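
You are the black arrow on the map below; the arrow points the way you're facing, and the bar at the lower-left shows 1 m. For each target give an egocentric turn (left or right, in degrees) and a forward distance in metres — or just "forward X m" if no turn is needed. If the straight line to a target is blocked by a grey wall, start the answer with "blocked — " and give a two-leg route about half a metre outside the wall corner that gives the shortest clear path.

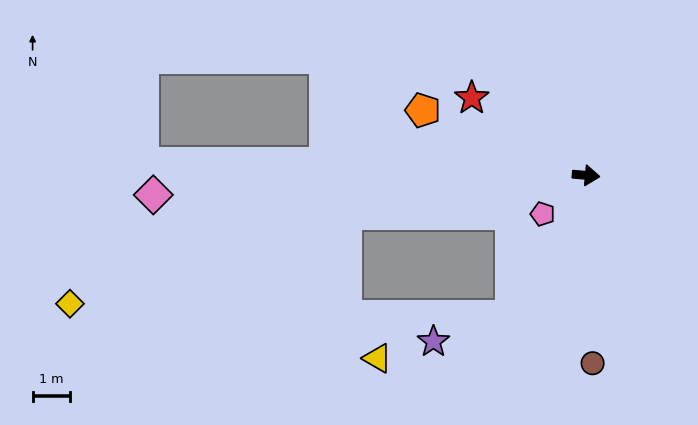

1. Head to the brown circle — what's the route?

turn right 83°, forward 5.0 m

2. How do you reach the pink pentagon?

turn right 133°, forward 1.6 m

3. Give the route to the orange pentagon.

turn left 163°, forward 4.7 m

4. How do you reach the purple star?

blocked — turn right 113°, forward 4.3 m, then turn right 43°, forward 2.2 m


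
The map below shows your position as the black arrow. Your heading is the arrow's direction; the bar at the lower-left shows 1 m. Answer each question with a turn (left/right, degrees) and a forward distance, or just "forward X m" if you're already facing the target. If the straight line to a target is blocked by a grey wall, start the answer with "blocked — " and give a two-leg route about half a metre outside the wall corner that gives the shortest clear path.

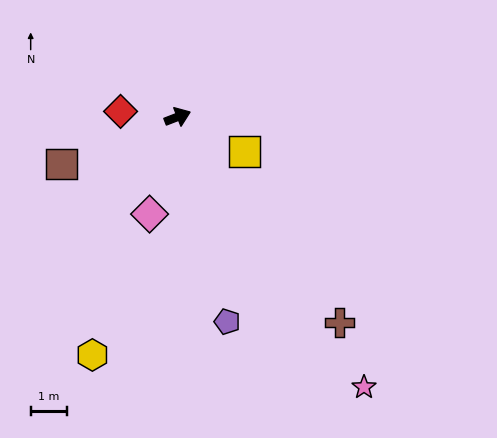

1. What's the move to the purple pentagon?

turn right 98°, forward 5.8 m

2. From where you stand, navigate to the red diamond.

turn left 153°, forward 1.6 m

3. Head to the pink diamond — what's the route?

turn right 127°, forward 2.8 m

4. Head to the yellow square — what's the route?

turn right 49°, forward 2.1 m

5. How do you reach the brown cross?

turn right 73°, forward 7.2 m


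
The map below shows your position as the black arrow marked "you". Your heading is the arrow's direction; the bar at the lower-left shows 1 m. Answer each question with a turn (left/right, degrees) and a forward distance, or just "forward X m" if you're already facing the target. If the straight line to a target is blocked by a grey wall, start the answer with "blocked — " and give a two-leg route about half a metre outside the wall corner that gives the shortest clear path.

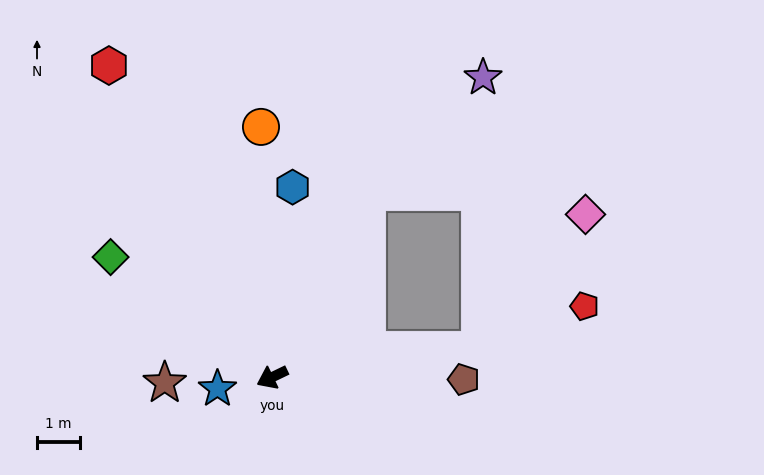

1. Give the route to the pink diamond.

blocked — turn left 162°, forward 4.8 m, then turn left 44°, forward 3.9 m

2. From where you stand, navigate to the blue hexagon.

turn right 122°, forward 4.4 m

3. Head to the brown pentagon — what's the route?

turn left 154°, forward 4.4 m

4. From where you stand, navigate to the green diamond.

turn right 62°, forward 4.6 m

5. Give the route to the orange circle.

turn right 113°, forward 5.8 m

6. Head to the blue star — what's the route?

turn right 14°, forward 1.3 m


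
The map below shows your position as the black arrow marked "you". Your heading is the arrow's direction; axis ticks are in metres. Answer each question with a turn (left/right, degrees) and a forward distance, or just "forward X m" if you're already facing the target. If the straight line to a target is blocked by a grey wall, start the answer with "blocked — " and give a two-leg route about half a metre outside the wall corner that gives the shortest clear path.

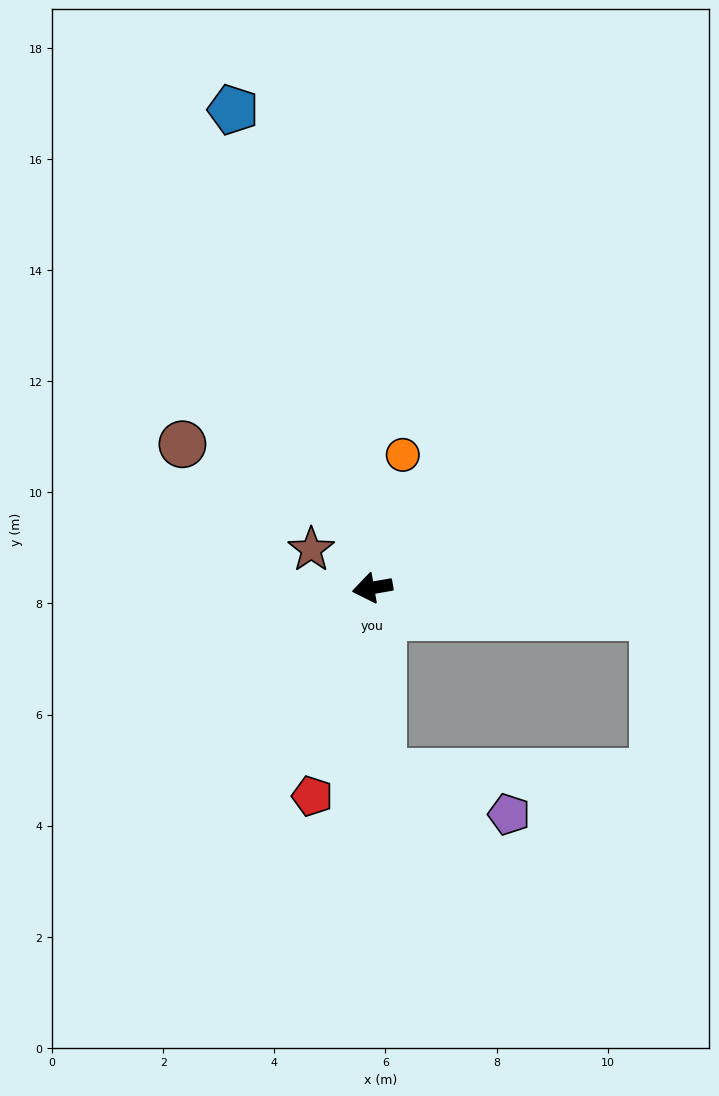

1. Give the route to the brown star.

turn right 42°, forward 1.3 m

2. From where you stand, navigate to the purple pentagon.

blocked — turn left 84°, forward 3.3 m, then turn left 68°, forward 2.4 m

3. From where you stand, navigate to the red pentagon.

turn left 64°, forward 3.9 m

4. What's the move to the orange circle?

turn right 113°, forward 2.5 m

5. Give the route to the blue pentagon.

turn right 84°, forward 9.0 m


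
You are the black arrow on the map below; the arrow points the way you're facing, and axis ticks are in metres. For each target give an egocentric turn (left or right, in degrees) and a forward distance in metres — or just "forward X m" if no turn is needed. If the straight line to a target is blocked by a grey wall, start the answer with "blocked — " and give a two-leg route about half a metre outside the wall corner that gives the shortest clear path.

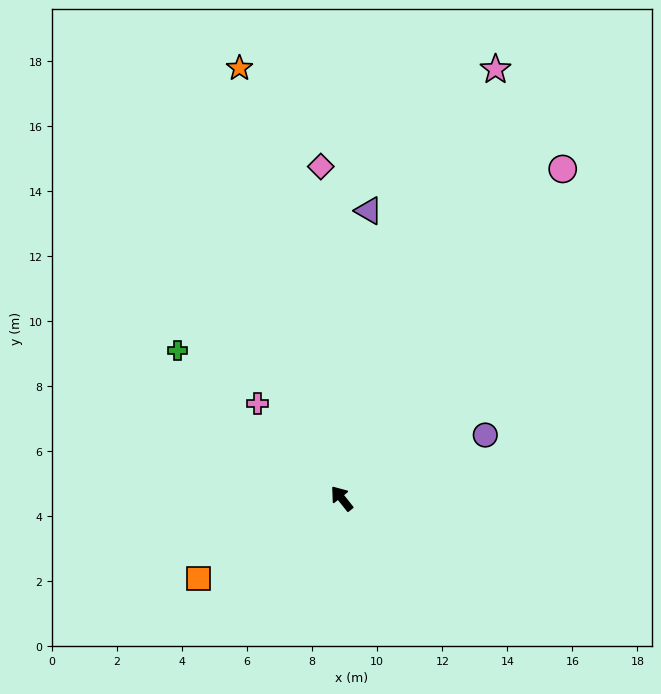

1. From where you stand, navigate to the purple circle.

turn right 105°, forward 4.8 m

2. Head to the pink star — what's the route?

turn right 58°, forward 14.0 m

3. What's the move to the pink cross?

turn left 3°, forward 3.9 m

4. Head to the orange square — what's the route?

turn left 81°, forward 5.0 m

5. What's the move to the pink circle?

turn right 72°, forward 12.2 m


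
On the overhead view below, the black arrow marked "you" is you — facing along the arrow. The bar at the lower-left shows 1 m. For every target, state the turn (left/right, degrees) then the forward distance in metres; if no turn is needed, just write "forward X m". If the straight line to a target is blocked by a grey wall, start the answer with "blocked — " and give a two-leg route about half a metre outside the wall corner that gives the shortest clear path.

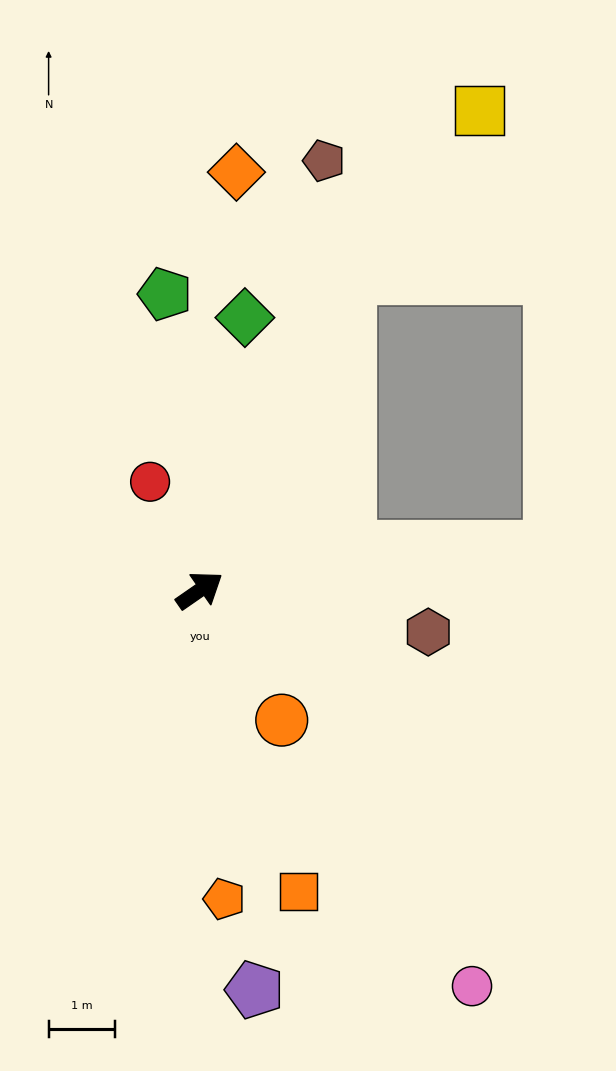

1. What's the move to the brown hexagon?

turn right 45°, forward 3.5 m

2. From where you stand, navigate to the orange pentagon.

turn right 120°, forward 4.7 m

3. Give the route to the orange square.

turn right 107°, forward 4.8 m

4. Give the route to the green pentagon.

turn left 62°, forward 4.5 m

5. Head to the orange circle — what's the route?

turn right 92°, forward 2.3 m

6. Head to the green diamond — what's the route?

turn left 46°, forward 4.2 m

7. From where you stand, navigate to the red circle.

turn left 80°, forward 1.8 m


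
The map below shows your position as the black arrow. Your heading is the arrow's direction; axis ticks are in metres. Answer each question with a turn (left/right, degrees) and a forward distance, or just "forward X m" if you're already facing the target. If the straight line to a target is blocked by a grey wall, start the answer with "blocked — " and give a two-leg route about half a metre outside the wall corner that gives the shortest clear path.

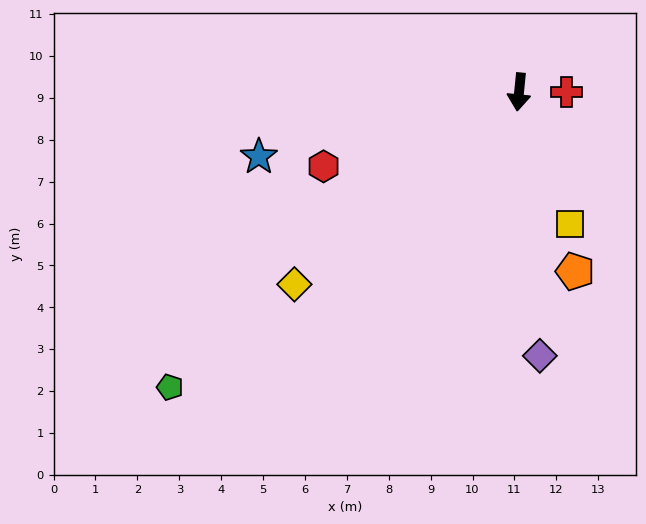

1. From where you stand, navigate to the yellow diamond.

turn right 44°, forward 7.1 m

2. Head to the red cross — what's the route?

turn left 96°, forward 1.1 m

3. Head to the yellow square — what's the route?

turn left 27°, forward 3.4 m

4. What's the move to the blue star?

turn right 70°, forward 6.4 m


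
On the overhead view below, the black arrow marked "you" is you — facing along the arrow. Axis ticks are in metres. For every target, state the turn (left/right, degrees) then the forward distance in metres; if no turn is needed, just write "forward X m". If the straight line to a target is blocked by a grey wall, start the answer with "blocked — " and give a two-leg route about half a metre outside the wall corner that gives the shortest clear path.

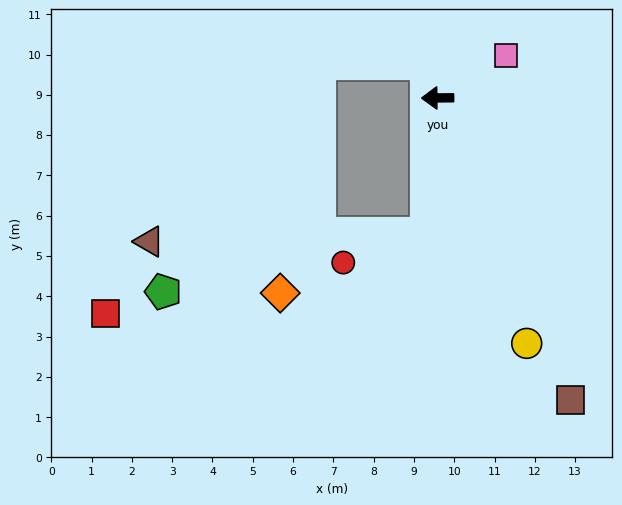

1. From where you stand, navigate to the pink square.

turn right 149°, forward 2.0 m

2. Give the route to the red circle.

blocked — turn left 85°, forward 3.4 m, then turn right 67°, forward 2.2 m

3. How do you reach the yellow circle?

turn left 109°, forward 6.5 m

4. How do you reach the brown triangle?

blocked — turn left 85°, forward 3.4 m, then turn right 84°, forward 6.9 m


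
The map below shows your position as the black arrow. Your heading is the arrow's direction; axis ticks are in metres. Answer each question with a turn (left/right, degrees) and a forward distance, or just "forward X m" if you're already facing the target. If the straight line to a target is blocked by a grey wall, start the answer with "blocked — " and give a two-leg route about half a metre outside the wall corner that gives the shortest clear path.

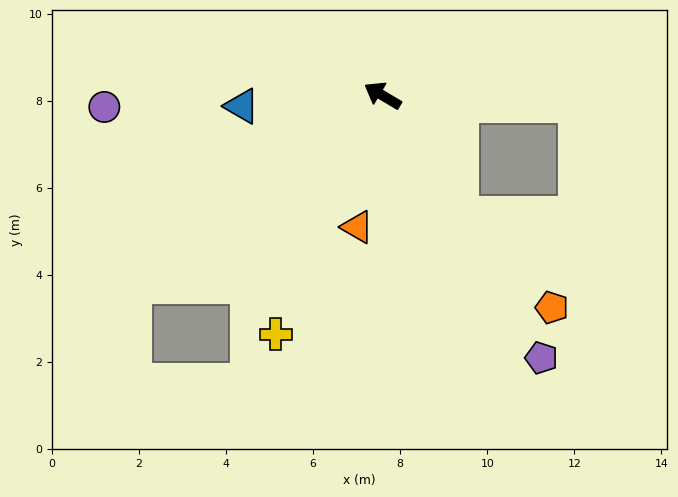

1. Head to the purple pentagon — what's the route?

turn left 152°, forward 7.0 m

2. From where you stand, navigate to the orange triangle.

turn left 110°, forward 3.1 m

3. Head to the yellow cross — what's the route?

turn left 97°, forward 6.0 m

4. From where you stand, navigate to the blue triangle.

turn left 35°, forward 3.2 m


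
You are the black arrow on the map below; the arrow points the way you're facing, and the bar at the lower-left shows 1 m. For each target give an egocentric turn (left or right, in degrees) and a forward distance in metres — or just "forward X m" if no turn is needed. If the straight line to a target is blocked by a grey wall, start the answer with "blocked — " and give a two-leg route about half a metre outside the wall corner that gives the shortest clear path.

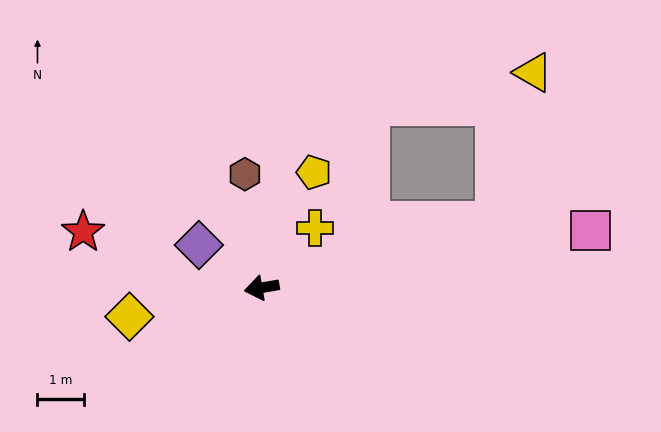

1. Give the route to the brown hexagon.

turn right 91°, forward 2.5 m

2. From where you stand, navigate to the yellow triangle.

blocked — turn right 174°, forward 5.3 m, then turn left 60°, forward 3.3 m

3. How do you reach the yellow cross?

turn right 142°, forward 1.7 m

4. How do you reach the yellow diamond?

turn left 2°, forward 2.9 m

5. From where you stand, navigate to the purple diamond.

turn right 44°, forward 1.6 m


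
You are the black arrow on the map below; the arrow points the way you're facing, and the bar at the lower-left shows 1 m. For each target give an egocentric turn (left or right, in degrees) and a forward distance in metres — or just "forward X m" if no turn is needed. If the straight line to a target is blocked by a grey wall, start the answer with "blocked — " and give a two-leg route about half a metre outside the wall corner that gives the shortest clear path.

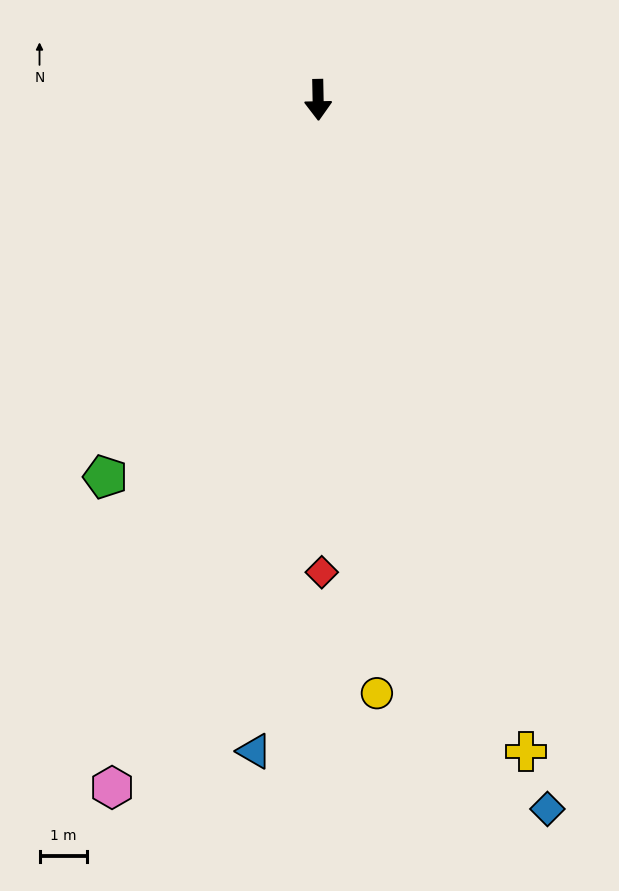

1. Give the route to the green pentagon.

turn right 31°, forward 9.1 m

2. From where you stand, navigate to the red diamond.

forward 9.9 m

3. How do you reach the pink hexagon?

turn right 18°, forward 15.1 m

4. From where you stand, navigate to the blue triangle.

turn right 7°, forward 13.8 m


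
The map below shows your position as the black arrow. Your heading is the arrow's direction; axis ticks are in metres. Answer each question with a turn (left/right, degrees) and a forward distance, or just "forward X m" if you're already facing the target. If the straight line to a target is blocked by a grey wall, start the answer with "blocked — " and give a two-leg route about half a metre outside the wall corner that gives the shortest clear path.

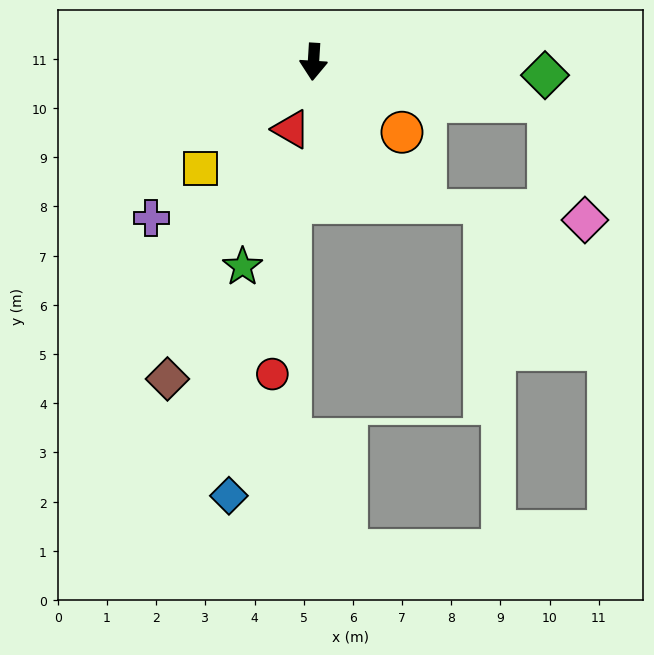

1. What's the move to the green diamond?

turn left 90°, forward 4.7 m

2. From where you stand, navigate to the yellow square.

turn right 43°, forward 3.2 m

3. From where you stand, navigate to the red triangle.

turn right 15°, forward 1.4 m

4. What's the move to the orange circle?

turn left 55°, forward 2.3 m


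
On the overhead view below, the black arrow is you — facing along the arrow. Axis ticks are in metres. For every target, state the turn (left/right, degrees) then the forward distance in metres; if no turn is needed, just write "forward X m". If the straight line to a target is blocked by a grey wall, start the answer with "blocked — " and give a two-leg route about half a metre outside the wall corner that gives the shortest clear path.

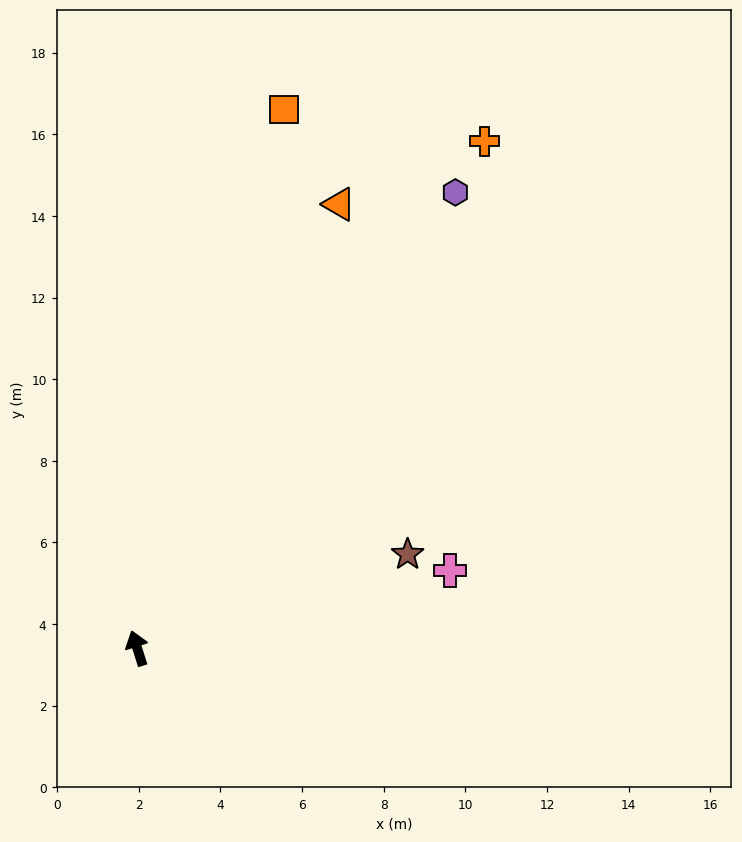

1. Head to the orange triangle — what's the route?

turn right 42°, forward 12.0 m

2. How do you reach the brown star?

turn right 89°, forward 7.0 m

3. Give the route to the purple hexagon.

turn right 53°, forward 13.6 m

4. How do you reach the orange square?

turn right 33°, forward 13.7 m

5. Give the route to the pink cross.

turn right 94°, forward 7.9 m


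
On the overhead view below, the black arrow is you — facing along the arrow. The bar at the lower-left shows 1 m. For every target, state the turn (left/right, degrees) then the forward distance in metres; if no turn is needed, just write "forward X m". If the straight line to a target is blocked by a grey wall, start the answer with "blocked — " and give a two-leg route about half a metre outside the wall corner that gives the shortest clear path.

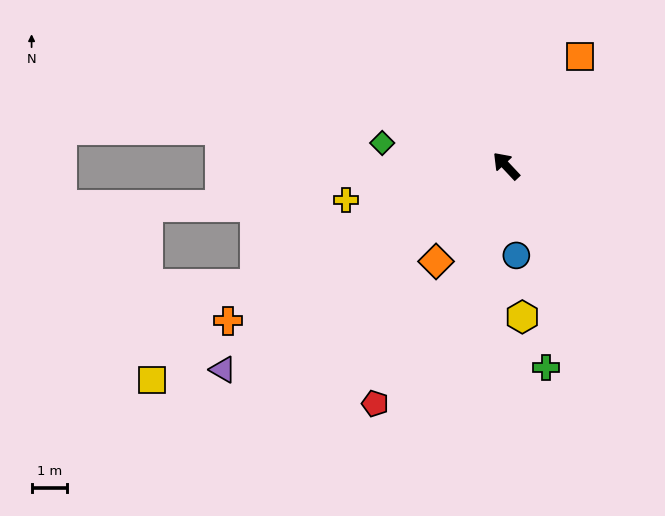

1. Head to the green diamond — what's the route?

turn left 36°, forward 3.6 m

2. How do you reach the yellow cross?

turn left 59°, forward 4.6 m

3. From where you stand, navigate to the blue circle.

turn left 143°, forward 2.6 m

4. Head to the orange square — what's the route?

turn right 77°, forward 3.7 m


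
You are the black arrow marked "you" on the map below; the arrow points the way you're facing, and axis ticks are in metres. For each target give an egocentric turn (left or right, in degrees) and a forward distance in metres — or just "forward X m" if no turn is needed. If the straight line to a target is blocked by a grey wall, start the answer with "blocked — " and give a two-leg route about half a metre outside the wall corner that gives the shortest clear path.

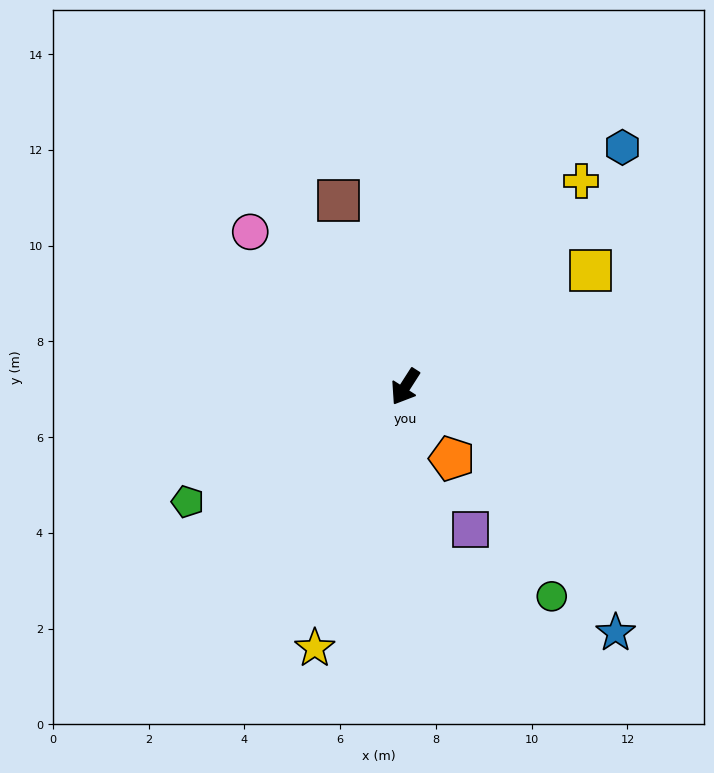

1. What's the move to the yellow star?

turn left 14°, forward 5.8 m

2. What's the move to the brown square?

turn right 128°, forward 4.1 m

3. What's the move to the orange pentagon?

turn left 66°, forward 1.8 m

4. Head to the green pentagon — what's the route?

turn right 30°, forward 5.1 m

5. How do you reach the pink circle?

turn right 102°, forward 4.6 m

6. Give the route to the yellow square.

turn left 155°, forward 4.6 m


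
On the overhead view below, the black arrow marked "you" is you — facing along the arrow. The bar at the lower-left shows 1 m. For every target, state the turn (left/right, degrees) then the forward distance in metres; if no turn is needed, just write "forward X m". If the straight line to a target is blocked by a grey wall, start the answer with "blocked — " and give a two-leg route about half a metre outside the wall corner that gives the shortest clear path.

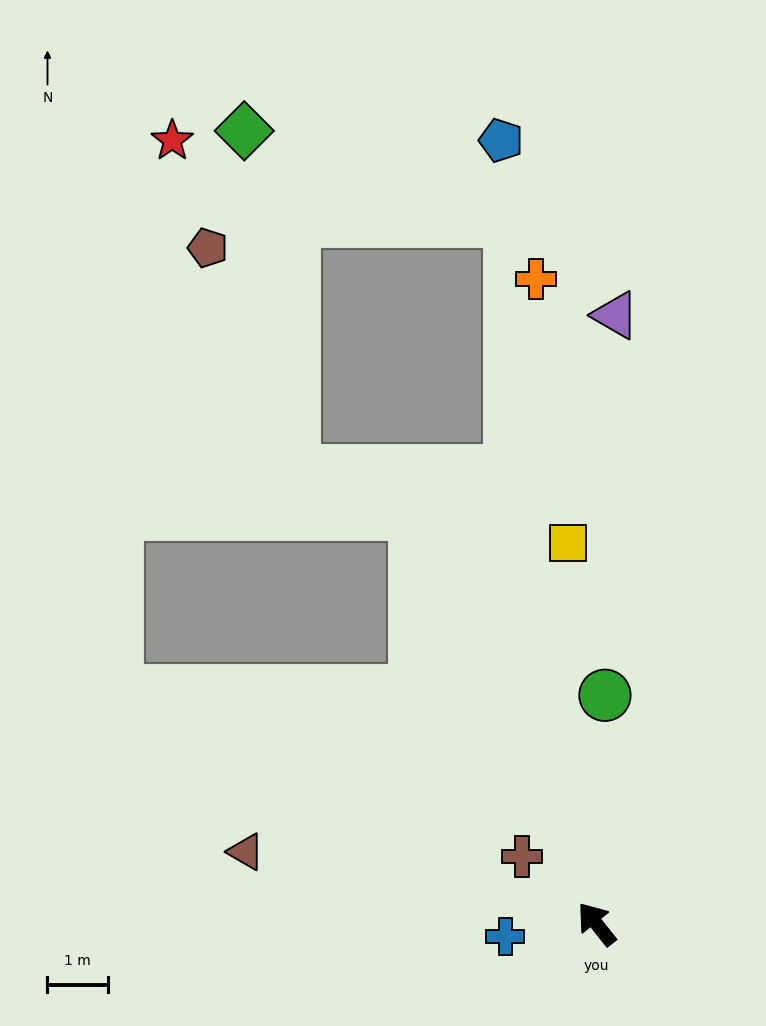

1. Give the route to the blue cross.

turn left 59°, forward 1.5 m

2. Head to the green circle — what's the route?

turn right 41°, forward 3.8 m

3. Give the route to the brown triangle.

turn left 40°, forward 5.9 m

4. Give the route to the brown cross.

turn left 9°, forward 1.7 m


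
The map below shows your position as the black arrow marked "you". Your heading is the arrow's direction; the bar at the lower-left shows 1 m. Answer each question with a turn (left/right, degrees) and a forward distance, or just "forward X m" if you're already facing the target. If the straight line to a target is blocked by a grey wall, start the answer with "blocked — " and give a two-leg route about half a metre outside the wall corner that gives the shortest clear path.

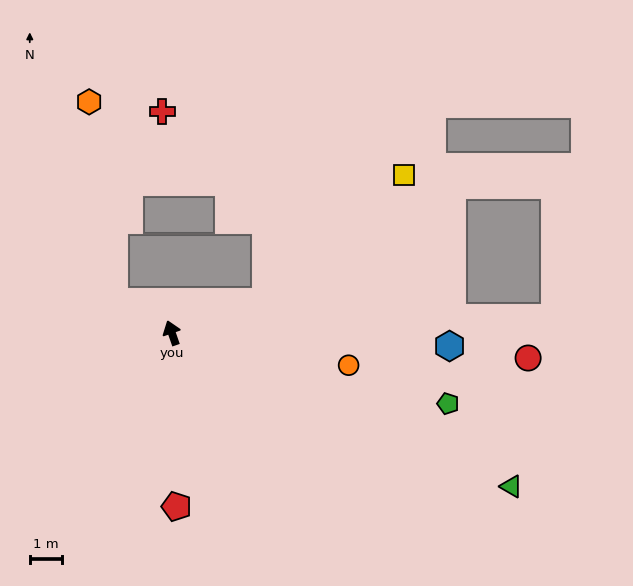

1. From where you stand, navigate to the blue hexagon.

turn right 112°, forward 8.7 m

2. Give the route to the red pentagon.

turn left 162°, forward 5.4 m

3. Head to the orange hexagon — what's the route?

blocked — turn left 42°, forward 2.1 m, then turn right 54°, forward 6.3 m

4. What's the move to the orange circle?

turn right 119°, forward 5.6 m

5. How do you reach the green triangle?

turn right 133°, forward 11.6 m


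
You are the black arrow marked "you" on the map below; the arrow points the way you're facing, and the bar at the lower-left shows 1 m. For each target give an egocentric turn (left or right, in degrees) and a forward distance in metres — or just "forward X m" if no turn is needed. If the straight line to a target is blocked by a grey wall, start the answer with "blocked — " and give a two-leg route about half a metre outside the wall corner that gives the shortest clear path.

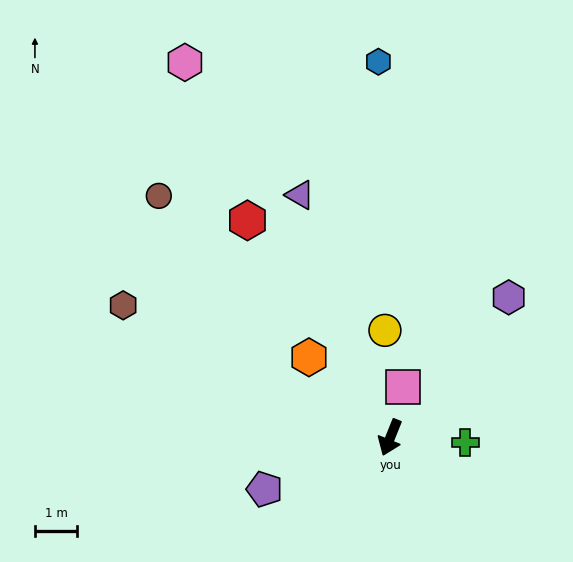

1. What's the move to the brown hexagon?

turn right 94°, forward 7.0 m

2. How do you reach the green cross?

turn left 108°, forward 1.8 m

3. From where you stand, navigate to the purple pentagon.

turn right 46°, forward 3.2 m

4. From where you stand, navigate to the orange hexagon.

turn right 113°, forward 2.7 m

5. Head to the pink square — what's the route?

turn right 172°, forward 1.2 m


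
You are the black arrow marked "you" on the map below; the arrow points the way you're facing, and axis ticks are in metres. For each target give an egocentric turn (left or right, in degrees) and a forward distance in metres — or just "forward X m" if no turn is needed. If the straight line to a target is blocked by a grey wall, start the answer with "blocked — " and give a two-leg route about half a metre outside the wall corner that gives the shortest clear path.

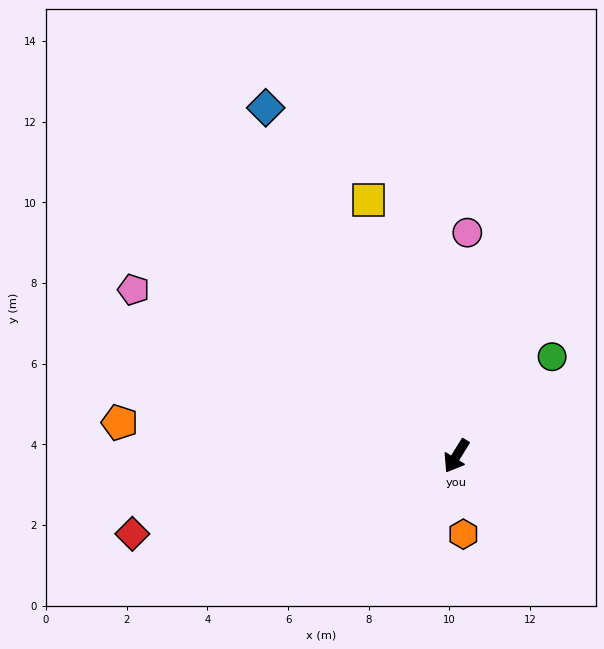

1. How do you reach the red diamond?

turn right 45°, forward 8.3 m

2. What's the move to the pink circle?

turn right 151°, forward 5.5 m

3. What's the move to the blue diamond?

turn right 120°, forward 9.8 m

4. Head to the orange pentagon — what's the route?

turn right 64°, forward 8.4 m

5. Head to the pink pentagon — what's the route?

turn right 86°, forward 9.0 m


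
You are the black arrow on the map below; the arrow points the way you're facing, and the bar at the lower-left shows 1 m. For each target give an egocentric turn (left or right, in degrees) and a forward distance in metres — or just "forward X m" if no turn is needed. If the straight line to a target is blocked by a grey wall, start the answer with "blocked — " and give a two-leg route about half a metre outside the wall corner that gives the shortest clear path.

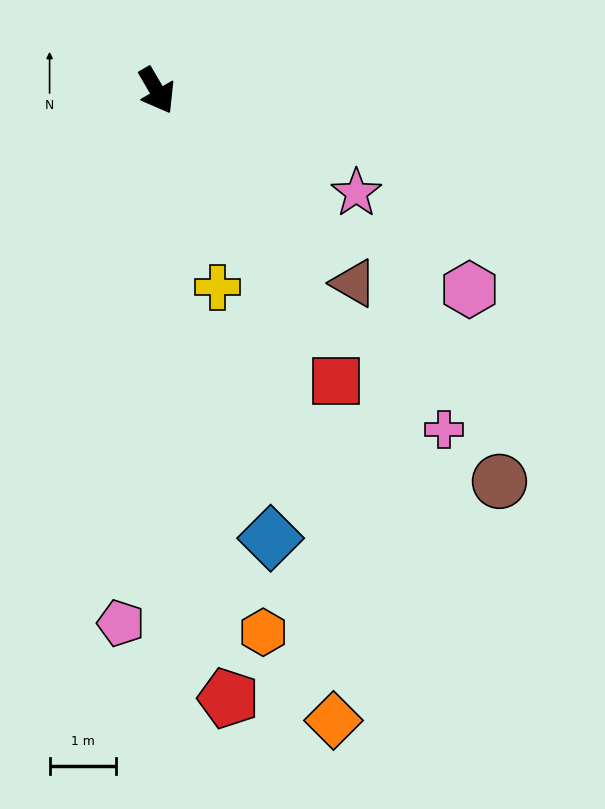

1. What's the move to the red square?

forward 5.2 m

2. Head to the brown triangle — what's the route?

turn left 15°, forward 4.2 m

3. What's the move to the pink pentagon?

turn right 34°, forward 8.1 m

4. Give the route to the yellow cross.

turn right 13°, forward 3.1 m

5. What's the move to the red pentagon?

turn right 24°, forward 9.2 m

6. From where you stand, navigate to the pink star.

turn left 33°, forward 3.4 m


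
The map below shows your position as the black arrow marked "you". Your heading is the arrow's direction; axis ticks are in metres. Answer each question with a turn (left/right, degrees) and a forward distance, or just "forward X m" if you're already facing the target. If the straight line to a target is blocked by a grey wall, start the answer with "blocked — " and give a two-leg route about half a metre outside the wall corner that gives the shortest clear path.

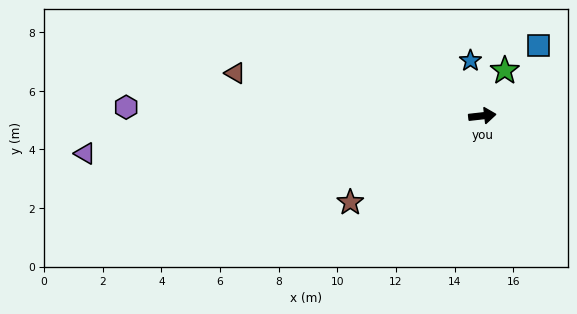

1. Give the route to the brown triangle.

turn left 164°, forward 8.6 m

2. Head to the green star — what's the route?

turn left 57°, forward 1.7 m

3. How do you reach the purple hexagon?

turn left 172°, forward 12.2 m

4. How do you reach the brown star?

turn right 153°, forward 5.4 m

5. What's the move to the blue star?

turn left 96°, forward 1.9 m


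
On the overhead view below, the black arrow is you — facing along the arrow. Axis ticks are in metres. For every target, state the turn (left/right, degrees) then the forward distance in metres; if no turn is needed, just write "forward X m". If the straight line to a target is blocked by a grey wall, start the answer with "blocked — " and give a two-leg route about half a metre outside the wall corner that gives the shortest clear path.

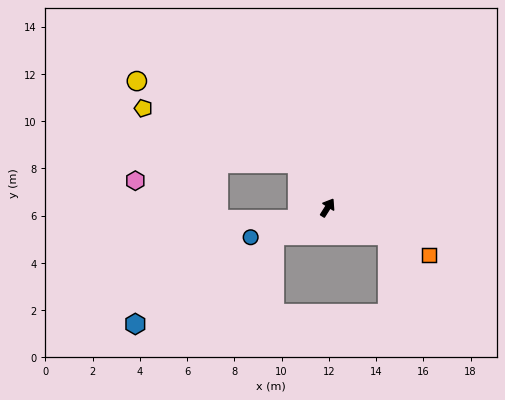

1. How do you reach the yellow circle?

blocked — turn left 67°, forward 2.3 m, then turn left 28°, forward 7.6 m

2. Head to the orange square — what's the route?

turn right 83°, forward 4.7 m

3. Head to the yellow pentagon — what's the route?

blocked — turn left 67°, forward 2.3 m, then turn left 36°, forward 6.9 m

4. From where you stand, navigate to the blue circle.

turn left 143°, forward 3.5 m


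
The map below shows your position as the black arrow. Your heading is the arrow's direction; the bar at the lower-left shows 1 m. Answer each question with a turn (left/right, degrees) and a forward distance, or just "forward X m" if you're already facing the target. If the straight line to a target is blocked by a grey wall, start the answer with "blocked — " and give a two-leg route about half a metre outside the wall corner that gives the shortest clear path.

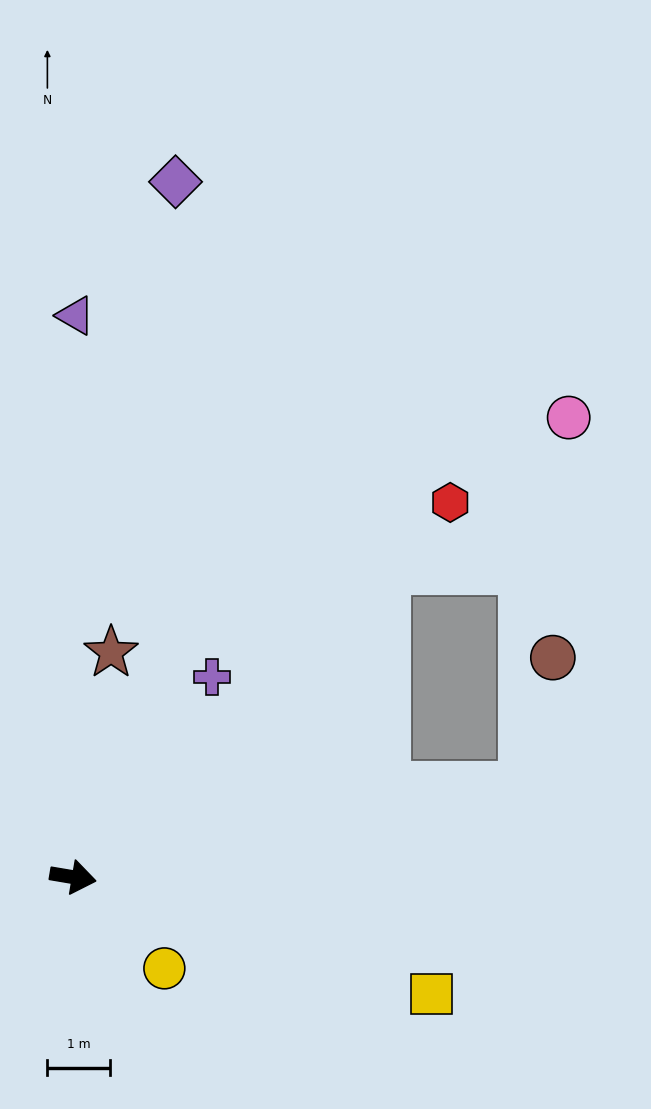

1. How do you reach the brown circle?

blocked — turn left 21°, forward 7.4 m, then turn left 67°, forward 2.1 m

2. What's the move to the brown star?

turn left 90°, forward 3.6 m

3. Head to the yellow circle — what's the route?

turn right 35°, forward 2.1 m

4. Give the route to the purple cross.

turn left 65°, forward 3.9 m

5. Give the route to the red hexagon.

turn left 54°, forward 8.5 m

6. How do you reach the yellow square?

turn right 8°, forward 6.0 m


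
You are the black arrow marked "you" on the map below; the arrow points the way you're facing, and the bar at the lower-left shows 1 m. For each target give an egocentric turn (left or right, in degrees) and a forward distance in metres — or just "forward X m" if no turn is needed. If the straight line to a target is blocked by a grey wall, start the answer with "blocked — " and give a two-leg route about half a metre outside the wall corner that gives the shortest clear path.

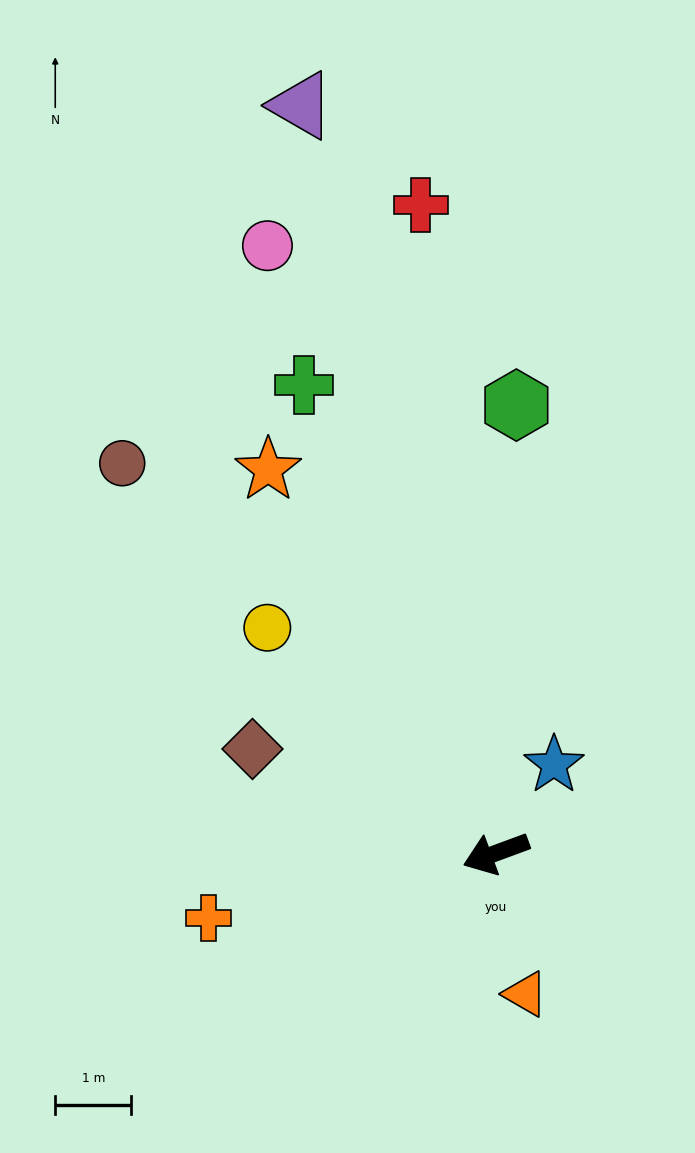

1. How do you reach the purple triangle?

turn right 96°, forward 10.2 m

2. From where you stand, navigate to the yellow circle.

turn right 65°, forward 4.2 m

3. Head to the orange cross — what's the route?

turn right 8°, forward 3.9 m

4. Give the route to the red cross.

turn right 104°, forward 8.6 m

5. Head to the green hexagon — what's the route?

turn right 113°, forward 5.9 m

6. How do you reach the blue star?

turn right 144°, forward 1.4 m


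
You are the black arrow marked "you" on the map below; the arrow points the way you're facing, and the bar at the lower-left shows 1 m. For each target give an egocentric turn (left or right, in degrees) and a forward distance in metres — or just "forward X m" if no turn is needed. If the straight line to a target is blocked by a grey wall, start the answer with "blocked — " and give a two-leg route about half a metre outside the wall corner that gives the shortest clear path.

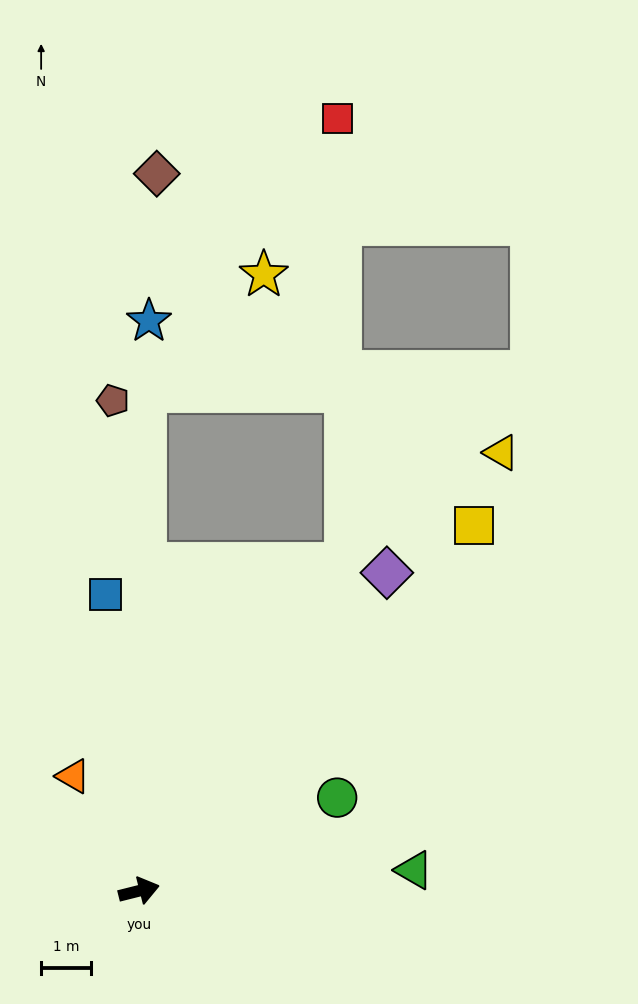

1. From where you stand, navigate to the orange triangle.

turn left 106°, forward 2.6 m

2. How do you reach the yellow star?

blocked — turn left 75°, forward 9.9 m, then turn right 44°, forward 3.3 m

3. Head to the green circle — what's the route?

turn left 11°, forward 4.3 m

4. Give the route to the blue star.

turn left 75°, forward 11.3 m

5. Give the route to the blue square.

turn left 82°, forward 5.9 m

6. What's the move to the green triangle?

turn right 10°, forward 5.5 m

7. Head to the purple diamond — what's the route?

turn left 38°, forward 8.0 m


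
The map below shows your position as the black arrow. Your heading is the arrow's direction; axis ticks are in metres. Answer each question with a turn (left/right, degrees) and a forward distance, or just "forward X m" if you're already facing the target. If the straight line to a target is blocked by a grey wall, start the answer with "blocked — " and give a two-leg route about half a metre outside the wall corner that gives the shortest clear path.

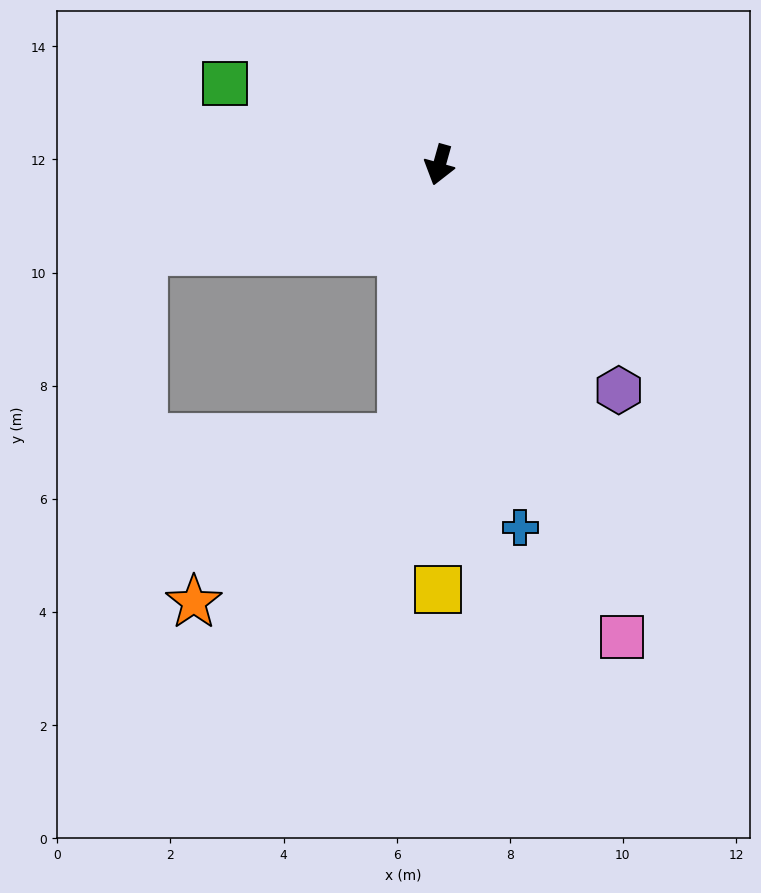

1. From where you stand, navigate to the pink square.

turn left 37°, forward 8.9 m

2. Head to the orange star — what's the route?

blocked — turn left 8°, forward 4.9 m, then turn right 44°, forward 4.7 m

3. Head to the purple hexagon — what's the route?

turn left 54°, forward 5.1 m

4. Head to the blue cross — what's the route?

turn left 28°, forward 6.6 m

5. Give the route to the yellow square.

turn left 15°, forward 7.5 m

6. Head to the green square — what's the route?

turn right 95°, forward 4.1 m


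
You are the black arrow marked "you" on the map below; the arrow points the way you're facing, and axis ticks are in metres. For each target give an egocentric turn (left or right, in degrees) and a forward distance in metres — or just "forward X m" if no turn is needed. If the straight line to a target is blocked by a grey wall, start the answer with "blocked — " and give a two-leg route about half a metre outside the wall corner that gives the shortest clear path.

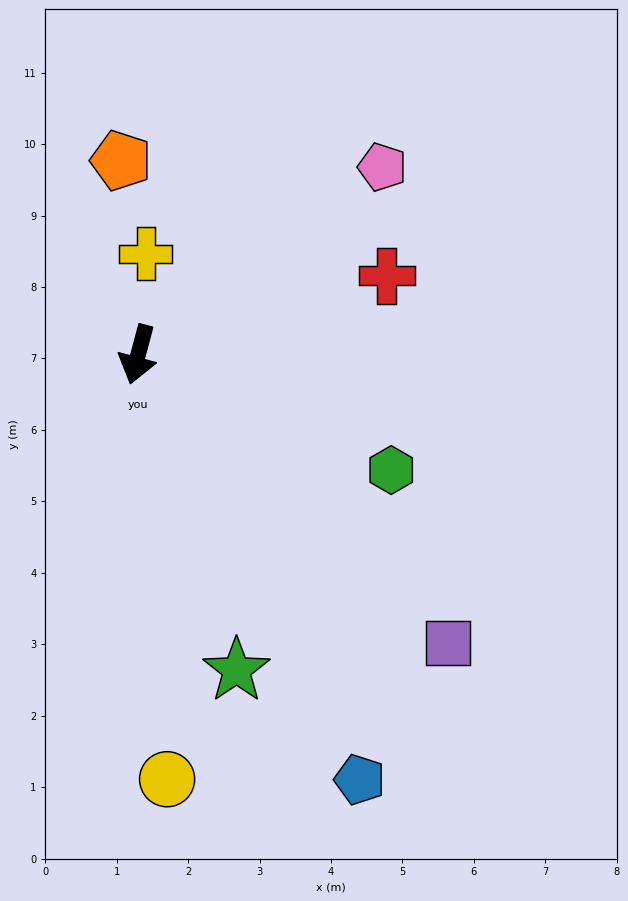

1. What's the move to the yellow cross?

turn right 169°, forward 1.4 m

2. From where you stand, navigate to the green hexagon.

turn left 80°, forward 3.9 m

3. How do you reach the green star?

turn left 32°, forward 4.6 m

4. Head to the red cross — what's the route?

turn left 122°, forward 3.7 m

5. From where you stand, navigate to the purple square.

turn left 62°, forward 5.9 m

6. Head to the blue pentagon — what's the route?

turn left 42°, forward 6.7 m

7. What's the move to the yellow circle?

turn left 19°, forward 6.0 m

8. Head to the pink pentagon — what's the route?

turn left 142°, forward 4.3 m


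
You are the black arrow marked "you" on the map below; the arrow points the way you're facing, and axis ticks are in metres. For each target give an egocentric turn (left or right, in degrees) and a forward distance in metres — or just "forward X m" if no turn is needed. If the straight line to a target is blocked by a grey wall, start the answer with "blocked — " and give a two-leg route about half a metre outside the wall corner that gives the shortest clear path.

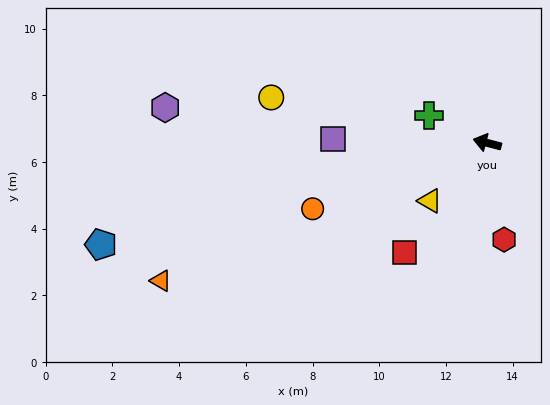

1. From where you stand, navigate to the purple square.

turn left 13°, forward 4.6 m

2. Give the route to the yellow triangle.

turn left 60°, forward 2.4 m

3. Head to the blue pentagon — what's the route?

turn left 29°, forward 12.0 m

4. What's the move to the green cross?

turn right 11°, forward 1.9 m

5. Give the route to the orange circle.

turn left 35°, forward 5.6 m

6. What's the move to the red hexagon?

turn left 114°, forward 2.9 m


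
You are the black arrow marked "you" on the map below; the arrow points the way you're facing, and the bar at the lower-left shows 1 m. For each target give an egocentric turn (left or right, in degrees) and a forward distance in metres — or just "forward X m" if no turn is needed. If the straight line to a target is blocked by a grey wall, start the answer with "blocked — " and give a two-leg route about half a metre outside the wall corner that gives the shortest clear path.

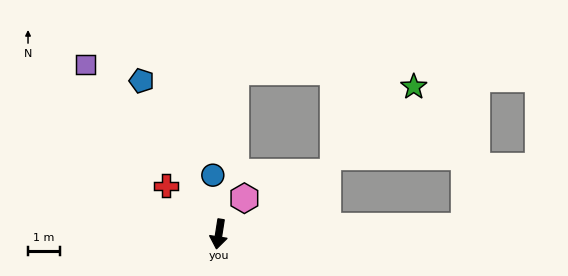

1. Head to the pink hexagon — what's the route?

turn left 153°, forward 1.4 m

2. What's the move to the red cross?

turn right 124°, forward 2.3 m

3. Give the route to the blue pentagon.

turn right 144°, forward 5.4 m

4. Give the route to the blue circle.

turn right 165°, forward 1.9 m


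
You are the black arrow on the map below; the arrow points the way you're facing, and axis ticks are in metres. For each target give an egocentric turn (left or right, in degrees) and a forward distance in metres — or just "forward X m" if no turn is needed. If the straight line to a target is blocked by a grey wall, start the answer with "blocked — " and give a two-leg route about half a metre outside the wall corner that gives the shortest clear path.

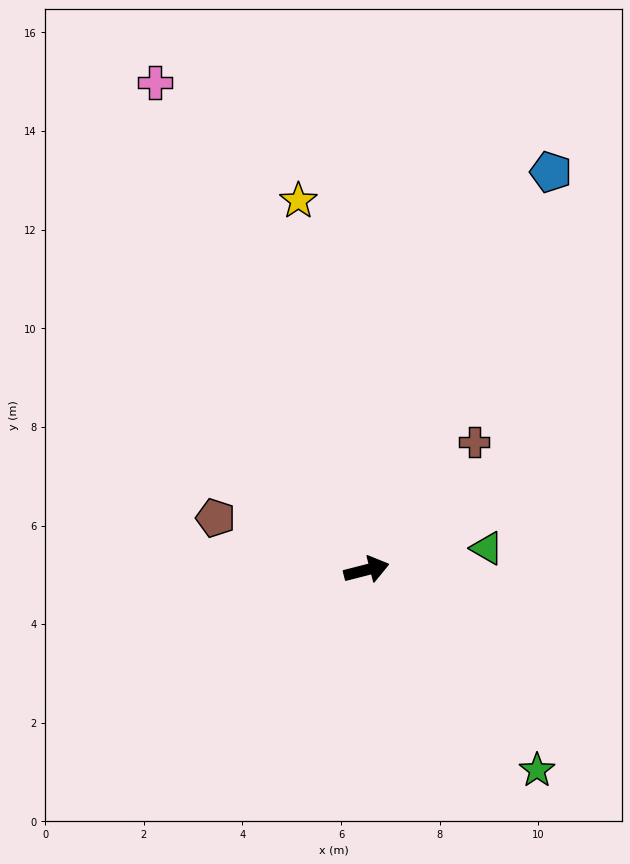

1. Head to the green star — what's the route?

turn right 64°, forward 5.3 m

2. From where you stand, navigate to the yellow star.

turn left 86°, forward 7.6 m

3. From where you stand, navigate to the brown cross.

turn left 35°, forward 3.4 m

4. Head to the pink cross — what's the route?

turn left 99°, forward 10.8 m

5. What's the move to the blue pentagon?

turn left 51°, forward 8.9 m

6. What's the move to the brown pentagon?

turn left 147°, forward 3.2 m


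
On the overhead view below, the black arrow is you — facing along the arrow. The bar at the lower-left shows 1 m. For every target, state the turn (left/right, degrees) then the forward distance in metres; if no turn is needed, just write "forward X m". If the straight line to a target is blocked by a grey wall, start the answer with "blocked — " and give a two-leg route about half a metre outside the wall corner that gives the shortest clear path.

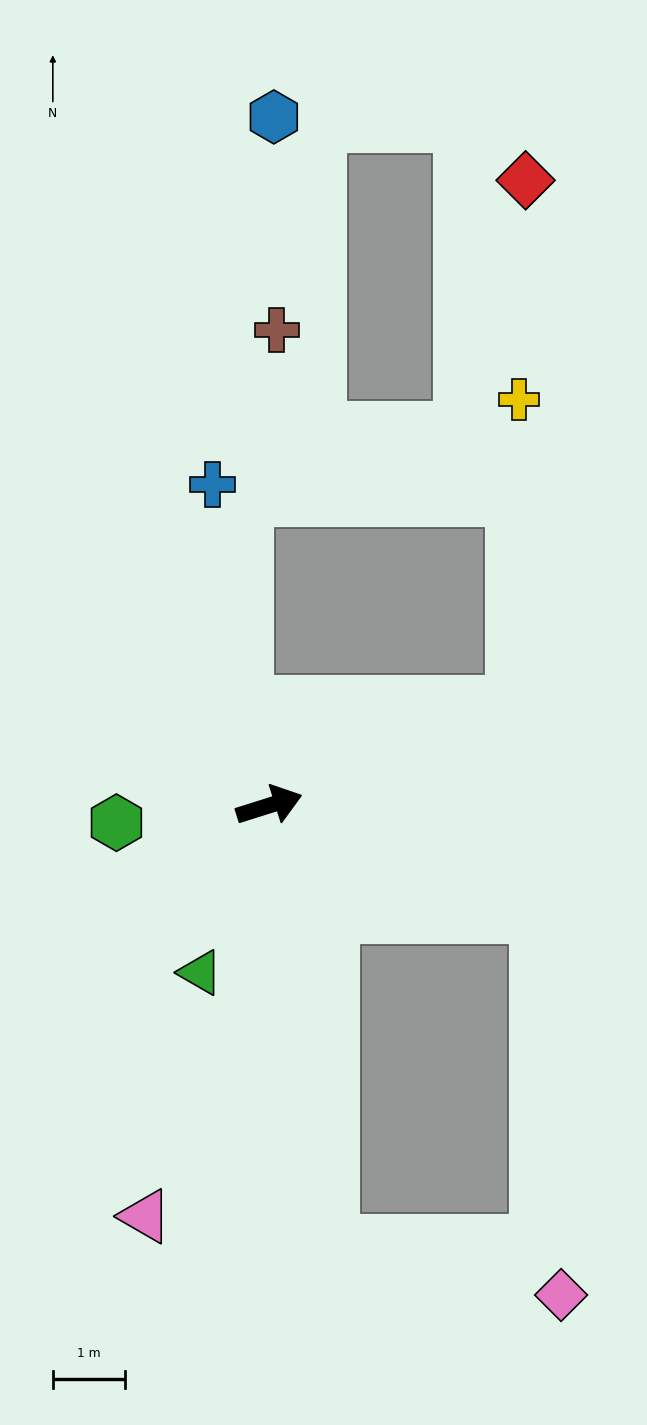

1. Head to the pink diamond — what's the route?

blocked — turn right 39°, forward 4.1 m, then turn right 65°, forward 5.3 m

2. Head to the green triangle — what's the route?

turn right 130°, forward 2.5 m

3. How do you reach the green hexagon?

turn left 169°, forward 2.1 m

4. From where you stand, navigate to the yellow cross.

blocked — turn left 4°, forward 3.7 m, then turn left 68°, forward 4.3 m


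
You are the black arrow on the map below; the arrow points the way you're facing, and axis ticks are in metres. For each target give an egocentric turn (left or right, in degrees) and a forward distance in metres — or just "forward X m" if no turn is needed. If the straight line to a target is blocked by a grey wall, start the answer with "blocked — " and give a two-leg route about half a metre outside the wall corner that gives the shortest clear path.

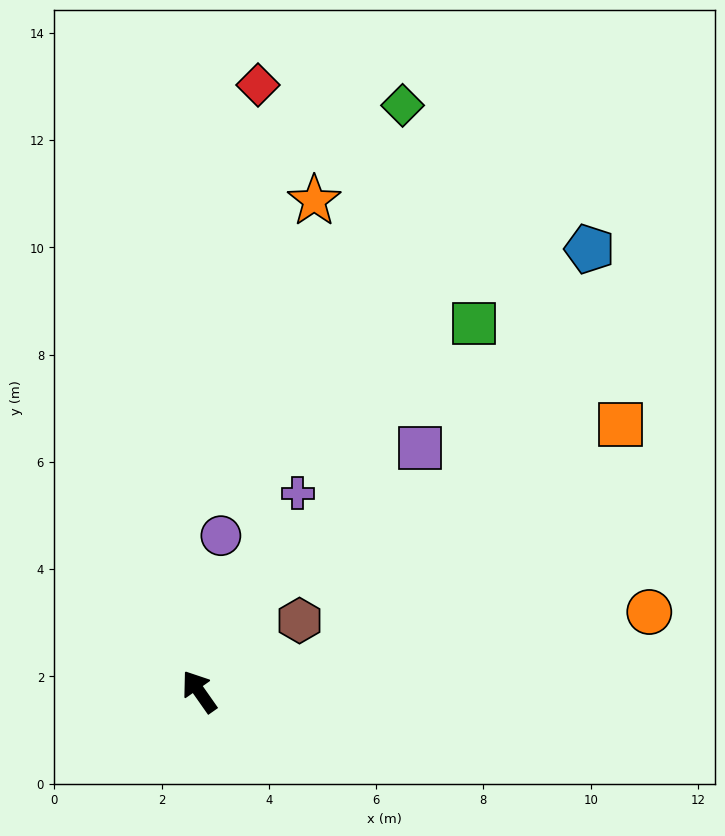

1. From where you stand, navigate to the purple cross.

turn right 61°, forward 4.1 m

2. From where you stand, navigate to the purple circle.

turn right 43°, forward 2.9 m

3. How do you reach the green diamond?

turn right 54°, forward 11.6 m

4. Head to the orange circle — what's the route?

turn right 115°, forward 8.5 m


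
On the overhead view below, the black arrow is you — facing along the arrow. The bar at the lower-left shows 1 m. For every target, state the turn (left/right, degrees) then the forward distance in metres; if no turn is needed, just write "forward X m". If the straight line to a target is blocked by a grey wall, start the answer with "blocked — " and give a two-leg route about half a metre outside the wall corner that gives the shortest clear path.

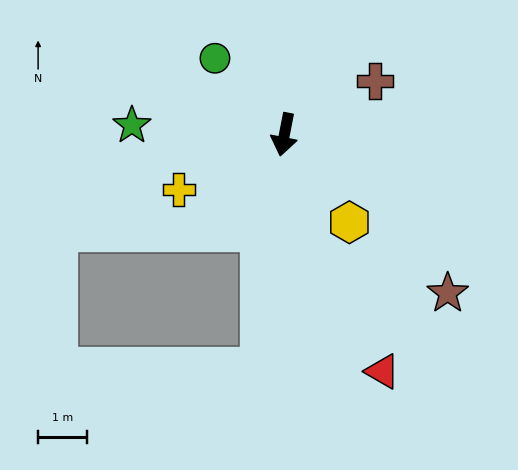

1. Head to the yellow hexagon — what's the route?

turn left 48°, forward 2.2 m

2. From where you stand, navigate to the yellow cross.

turn right 51°, forward 2.4 m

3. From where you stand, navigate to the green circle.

turn right 127°, forward 2.1 m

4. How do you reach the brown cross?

turn left 132°, forward 2.1 m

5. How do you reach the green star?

turn right 82°, forward 3.1 m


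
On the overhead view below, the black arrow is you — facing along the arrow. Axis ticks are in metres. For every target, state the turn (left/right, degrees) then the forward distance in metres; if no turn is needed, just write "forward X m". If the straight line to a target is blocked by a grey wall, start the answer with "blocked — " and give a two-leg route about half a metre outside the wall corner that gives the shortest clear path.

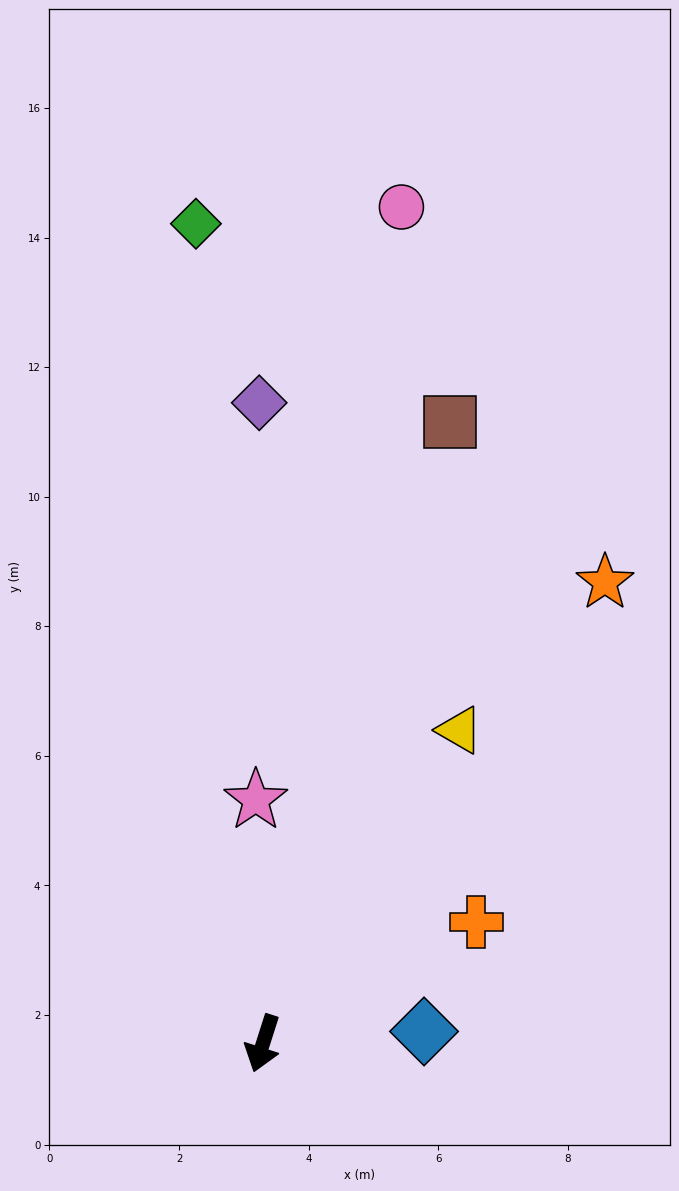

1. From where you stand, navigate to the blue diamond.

turn left 112°, forward 2.5 m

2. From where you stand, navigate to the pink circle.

turn right 172°, forward 13.1 m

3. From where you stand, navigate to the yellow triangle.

turn left 166°, forward 5.7 m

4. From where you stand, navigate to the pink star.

turn right 161°, forward 3.8 m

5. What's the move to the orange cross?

turn left 137°, forward 3.8 m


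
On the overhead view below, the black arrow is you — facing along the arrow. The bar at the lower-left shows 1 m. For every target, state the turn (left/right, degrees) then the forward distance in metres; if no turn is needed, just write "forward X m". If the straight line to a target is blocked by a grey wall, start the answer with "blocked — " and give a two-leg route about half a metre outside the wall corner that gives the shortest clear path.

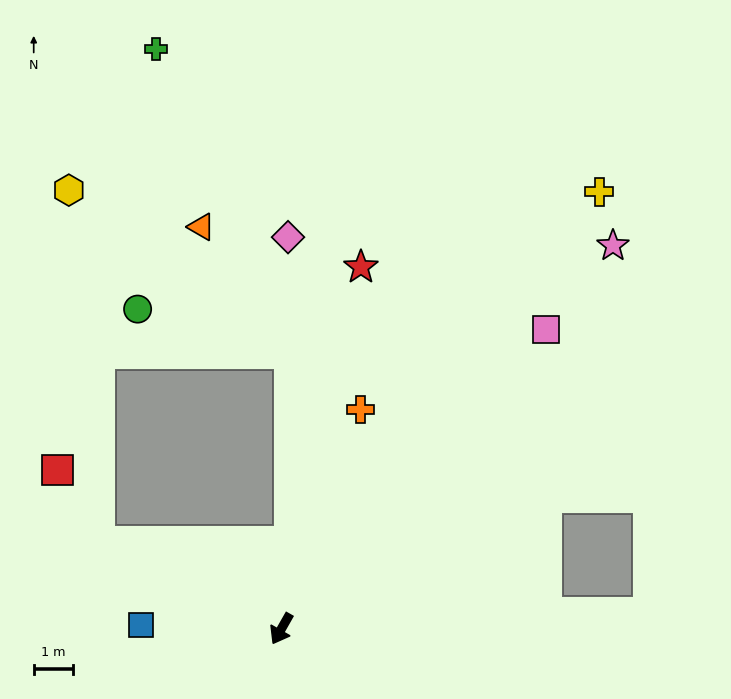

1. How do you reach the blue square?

turn right 62°, forward 3.6 m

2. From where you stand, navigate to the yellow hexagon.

blocked — turn right 86°, forward 5.2 m, then turn right 60°, forward 9.0 m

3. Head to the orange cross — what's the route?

turn right 170°, forward 5.9 m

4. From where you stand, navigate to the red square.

blocked — turn right 86°, forward 5.2 m, then turn right 35°, forward 2.1 m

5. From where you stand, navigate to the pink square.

turn left 168°, forward 10.2 m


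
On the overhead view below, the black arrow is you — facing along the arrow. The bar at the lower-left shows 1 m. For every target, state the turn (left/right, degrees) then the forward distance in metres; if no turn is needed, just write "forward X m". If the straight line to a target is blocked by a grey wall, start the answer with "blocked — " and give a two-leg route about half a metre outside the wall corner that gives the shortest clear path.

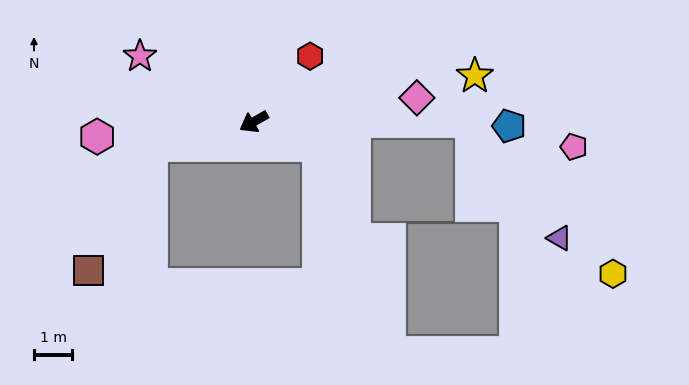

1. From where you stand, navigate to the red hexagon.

turn right 160°, forward 2.3 m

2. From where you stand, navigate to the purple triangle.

blocked — turn left 150°, forward 5.7 m, then turn right 52°, forward 3.8 m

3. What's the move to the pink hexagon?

turn right 24°, forward 4.1 m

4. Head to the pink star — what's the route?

turn right 60°, forward 3.5 m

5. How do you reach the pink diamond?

turn left 159°, forward 4.3 m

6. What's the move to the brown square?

blocked — turn right 16°, forward 2.7 m, then turn left 49°, forward 3.7 m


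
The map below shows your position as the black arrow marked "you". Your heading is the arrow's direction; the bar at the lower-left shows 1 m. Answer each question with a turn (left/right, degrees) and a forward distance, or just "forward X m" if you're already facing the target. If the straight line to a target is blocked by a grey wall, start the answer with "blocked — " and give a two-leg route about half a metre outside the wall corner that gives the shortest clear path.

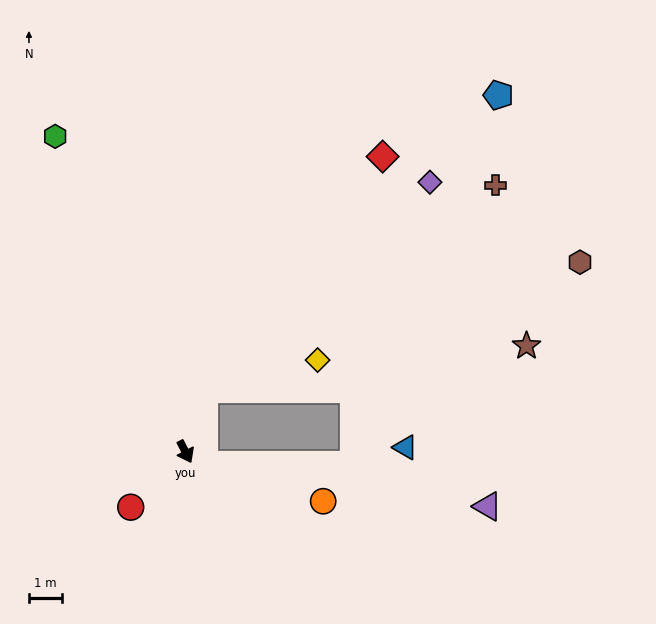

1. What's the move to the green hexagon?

turn left 175°, forward 10.4 m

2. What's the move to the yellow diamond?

blocked — turn left 136°, forward 2.0 m, then turn right 59°, forward 3.6 m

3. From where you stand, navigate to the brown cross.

blocked — turn left 136°, forward 2.0 m, then turn right 38°, forward 10.9 m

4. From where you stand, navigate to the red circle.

turn right 72°, forward 2.4 m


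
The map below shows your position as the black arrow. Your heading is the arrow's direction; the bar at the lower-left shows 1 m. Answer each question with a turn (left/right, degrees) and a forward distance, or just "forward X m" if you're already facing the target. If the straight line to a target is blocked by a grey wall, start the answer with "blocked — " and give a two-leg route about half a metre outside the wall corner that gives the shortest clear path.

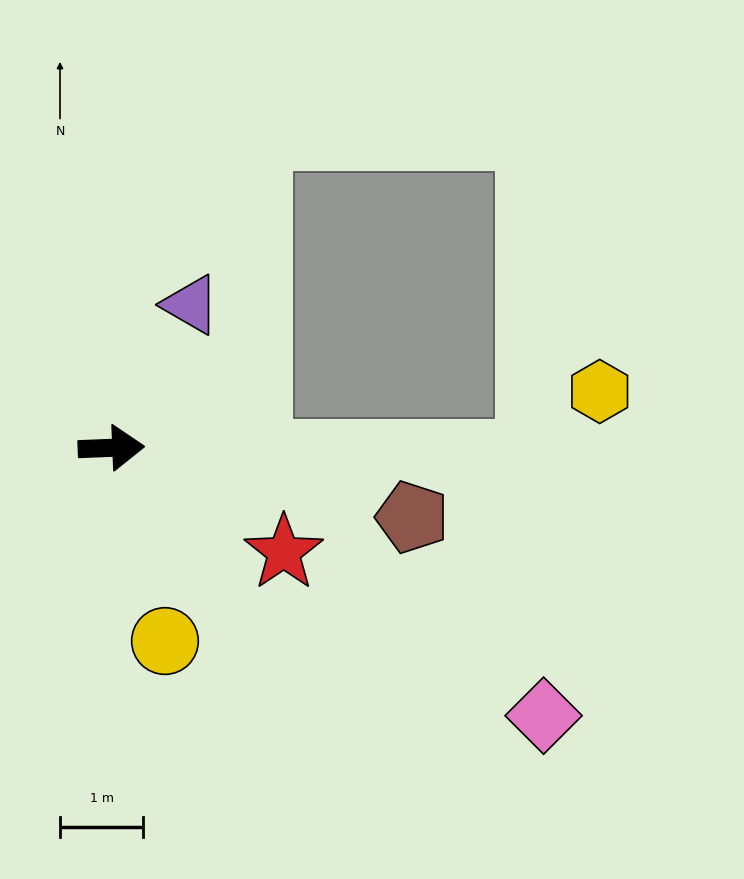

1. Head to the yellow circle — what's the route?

turn right 77°, forward 2.4 m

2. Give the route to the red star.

turn right 34°, forward 2.4 m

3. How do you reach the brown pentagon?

turn right 15°, forward 3.7 m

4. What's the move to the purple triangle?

turn left 59°, forward 2.0 m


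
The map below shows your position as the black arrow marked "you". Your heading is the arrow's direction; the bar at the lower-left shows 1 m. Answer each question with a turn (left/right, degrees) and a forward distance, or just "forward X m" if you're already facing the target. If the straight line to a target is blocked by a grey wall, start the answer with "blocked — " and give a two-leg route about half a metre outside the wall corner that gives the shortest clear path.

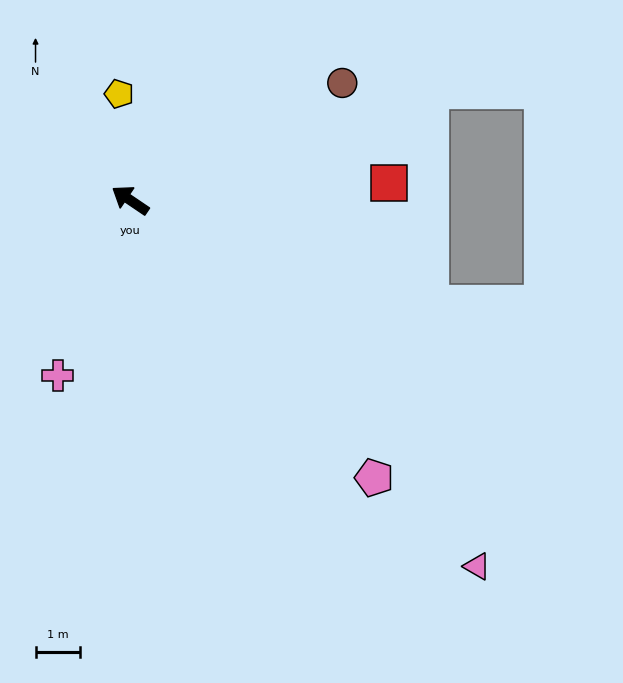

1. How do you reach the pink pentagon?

turn left 165°, forward 8.4 m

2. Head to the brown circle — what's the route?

turn right 117°, forward 5.5 m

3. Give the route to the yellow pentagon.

turn right 50°, forward 2.4 m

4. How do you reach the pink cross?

turn left 102°, forward 4.3 m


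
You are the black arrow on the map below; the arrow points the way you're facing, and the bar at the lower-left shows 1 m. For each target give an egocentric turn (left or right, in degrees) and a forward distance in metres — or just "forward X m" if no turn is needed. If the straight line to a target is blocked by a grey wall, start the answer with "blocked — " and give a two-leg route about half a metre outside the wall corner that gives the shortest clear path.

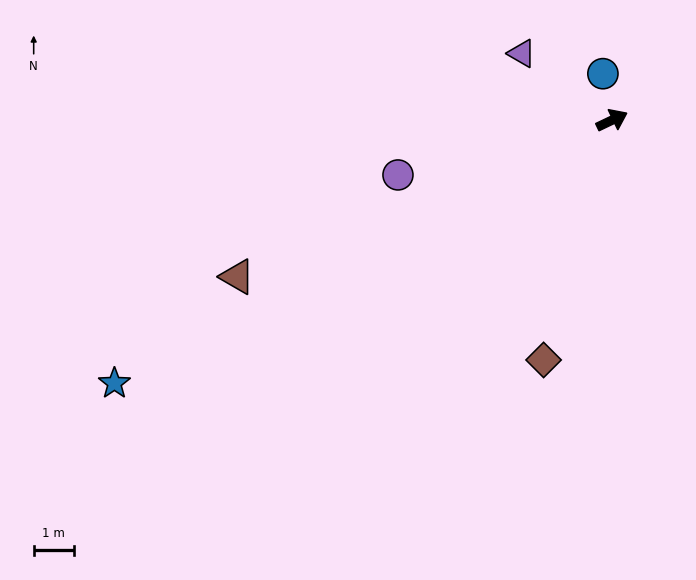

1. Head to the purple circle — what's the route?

turn left 169°, forward 5.5 m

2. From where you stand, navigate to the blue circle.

turn left 76°, forward 1.2 m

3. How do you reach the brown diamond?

turn right 131°, forward 6.2 m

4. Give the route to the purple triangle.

turn left 118°, forward 2.8 m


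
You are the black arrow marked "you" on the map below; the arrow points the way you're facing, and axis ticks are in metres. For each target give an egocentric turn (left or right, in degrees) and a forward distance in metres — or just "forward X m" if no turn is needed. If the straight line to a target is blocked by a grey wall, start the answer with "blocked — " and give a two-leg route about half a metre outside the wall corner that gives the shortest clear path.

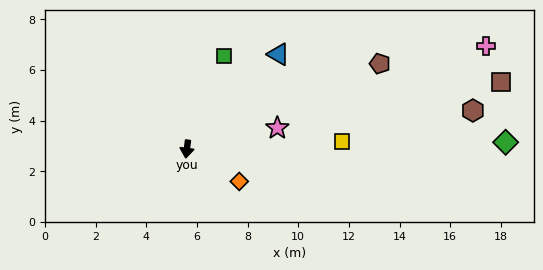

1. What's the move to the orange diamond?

turn left 66°, forward 2.4 m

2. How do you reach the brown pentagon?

turn left 121°, forward 8.3 m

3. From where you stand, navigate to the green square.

turn left 166°, forward 4.0 m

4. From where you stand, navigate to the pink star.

turn left 110°, forward 3.7 m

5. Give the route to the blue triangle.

turn left 143°, forward 5.2 m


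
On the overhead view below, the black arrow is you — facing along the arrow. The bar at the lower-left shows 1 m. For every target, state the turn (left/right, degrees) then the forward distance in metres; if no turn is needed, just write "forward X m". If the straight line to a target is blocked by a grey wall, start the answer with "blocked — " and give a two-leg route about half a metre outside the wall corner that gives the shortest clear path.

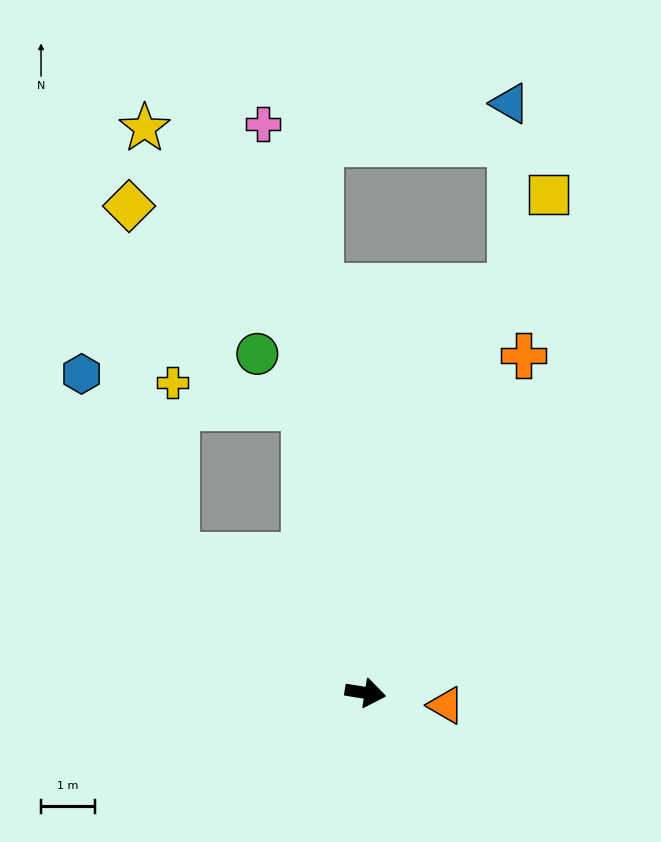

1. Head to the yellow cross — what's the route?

blocked — turn left 153°, forward 4.4 m, then turn right 52°, forward 3.2 m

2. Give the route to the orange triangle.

forward 1.5 m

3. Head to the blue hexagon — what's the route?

blocked — turn left 153°, forward 4.4 m, then turn right 26°, forward 3.8 m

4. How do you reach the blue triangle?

blocked — turn left 80°, forward 8.1 m, then turn left 19°, forward 3.4 m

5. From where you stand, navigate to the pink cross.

turn left 109°, forward 10.8 m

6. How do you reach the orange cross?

turn left 74°, forward 7.0 m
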